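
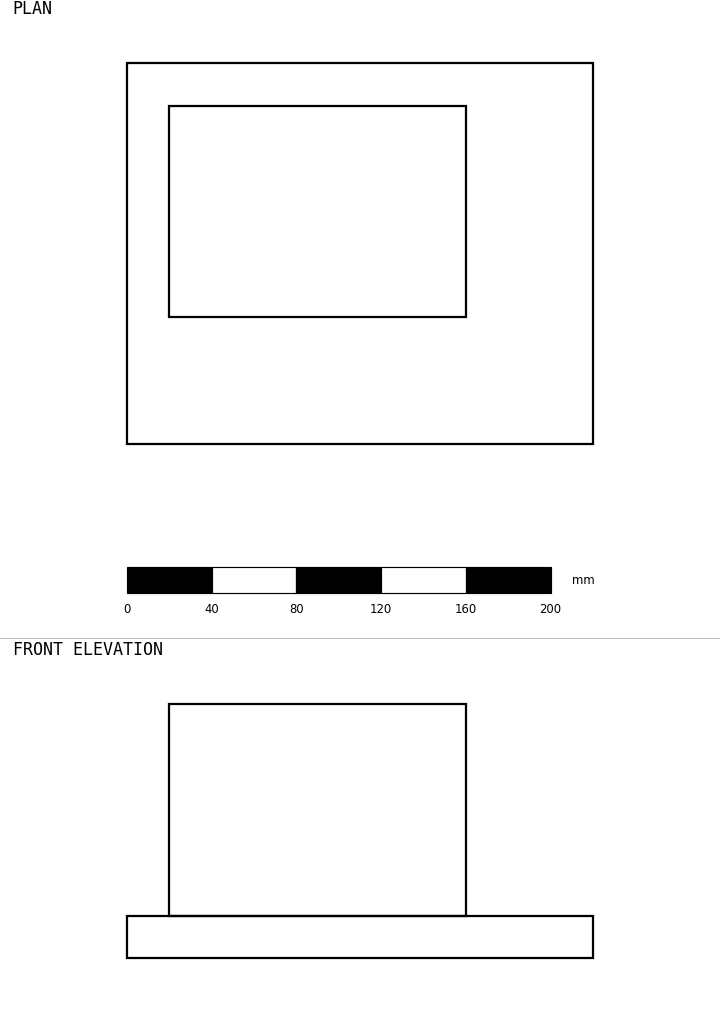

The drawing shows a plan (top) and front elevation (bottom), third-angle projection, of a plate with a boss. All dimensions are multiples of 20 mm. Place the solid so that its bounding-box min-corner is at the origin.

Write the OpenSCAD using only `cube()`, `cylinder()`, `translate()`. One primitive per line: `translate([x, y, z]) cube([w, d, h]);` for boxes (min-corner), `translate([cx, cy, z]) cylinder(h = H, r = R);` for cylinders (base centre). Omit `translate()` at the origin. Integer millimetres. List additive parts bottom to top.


cube([220, 180, 20]);
translate([20, 60, 20]) cube([140, 100, 100]);


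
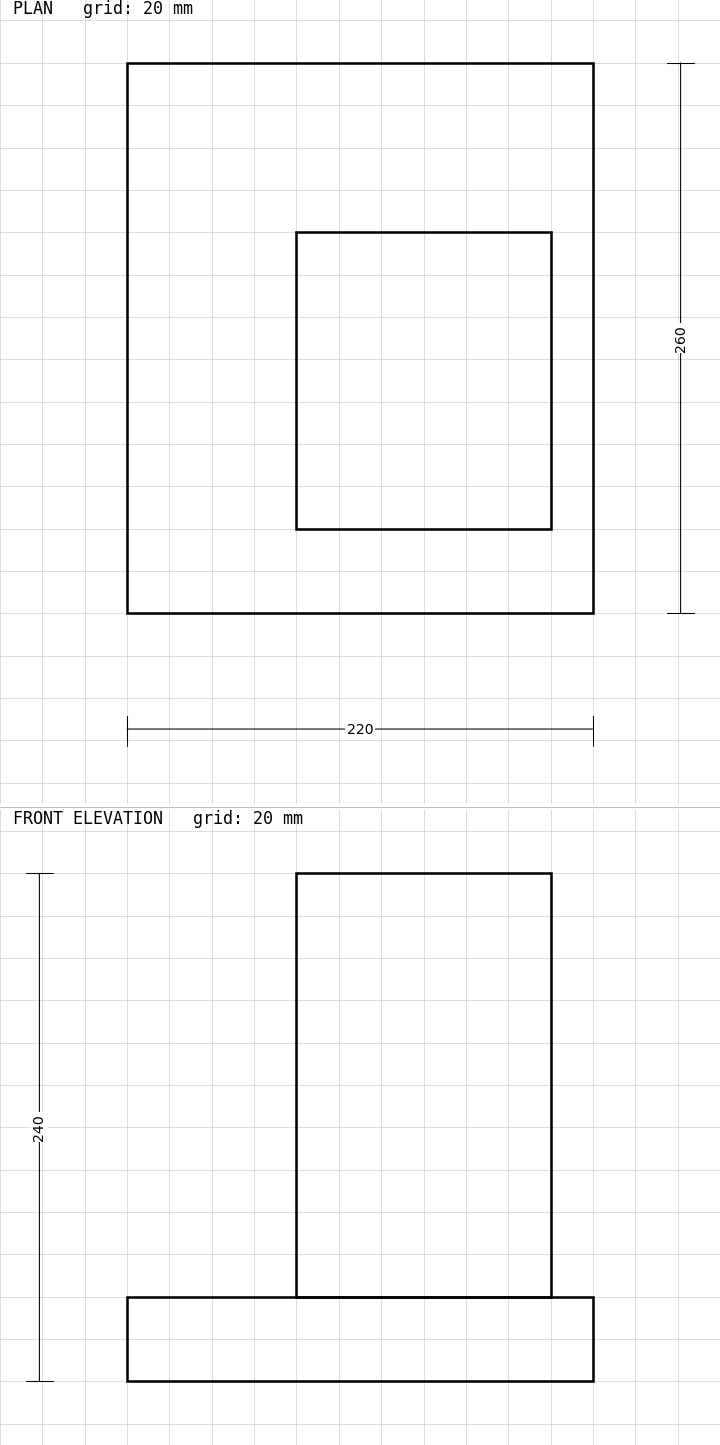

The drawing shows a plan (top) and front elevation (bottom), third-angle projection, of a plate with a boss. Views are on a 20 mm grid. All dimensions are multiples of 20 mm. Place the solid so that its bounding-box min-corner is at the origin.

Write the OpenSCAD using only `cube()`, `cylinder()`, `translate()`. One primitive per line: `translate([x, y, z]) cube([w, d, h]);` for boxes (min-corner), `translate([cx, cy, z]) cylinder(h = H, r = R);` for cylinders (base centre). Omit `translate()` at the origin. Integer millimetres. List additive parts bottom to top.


cube([220, 260, 40]);
translate([80, 40, 40]) cube([120, 140, 200]);


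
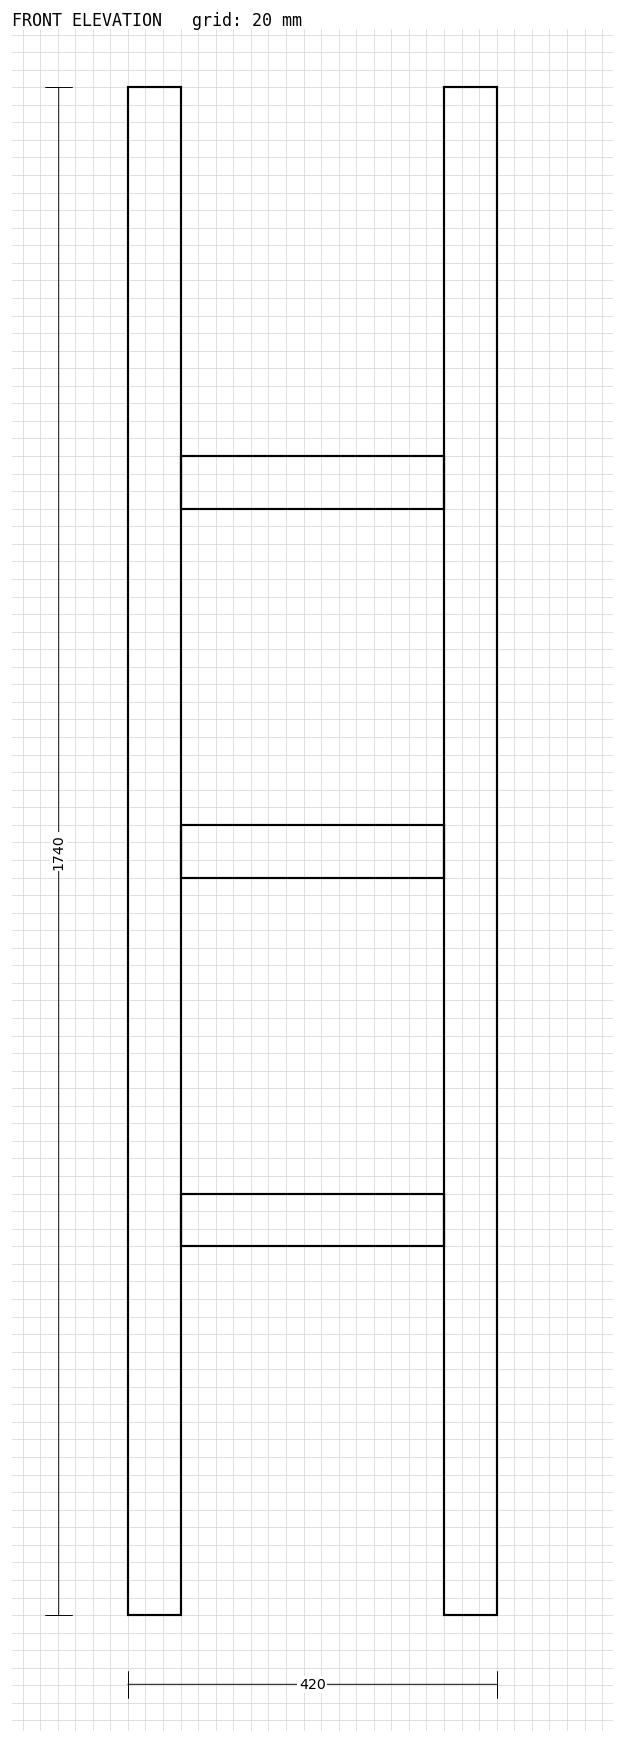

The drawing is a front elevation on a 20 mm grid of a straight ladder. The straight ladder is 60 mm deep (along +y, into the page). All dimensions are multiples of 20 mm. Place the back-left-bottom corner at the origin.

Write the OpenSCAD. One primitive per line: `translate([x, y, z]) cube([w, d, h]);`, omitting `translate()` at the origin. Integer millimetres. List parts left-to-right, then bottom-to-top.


cube([60, 60, 1740]);
translate([60, 0, 420]) cube([300, 60, 60]);
translate([60, 0, 840]) cube([300, 60, 60]);
translate([60, 0, 1260]) cube([300, 60, 60]);
translate([360, 0, 0]) cube([60, 60, 1740]);


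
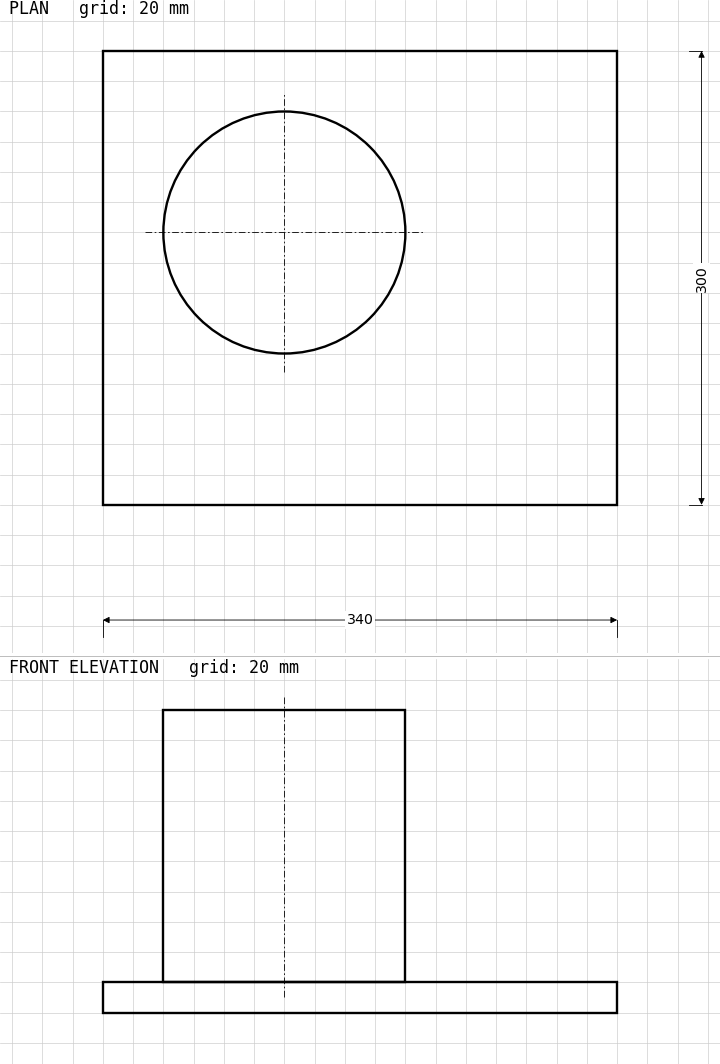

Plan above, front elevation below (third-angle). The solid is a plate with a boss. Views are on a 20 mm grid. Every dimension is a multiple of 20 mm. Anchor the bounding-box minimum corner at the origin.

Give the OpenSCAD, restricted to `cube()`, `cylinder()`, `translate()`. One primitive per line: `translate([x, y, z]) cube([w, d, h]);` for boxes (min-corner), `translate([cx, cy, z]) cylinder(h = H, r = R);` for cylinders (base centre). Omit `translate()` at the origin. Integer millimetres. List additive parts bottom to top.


cube([340, 300, 20]);
translate([120, 180, 20]) cylinder(h = 180, r = 80);


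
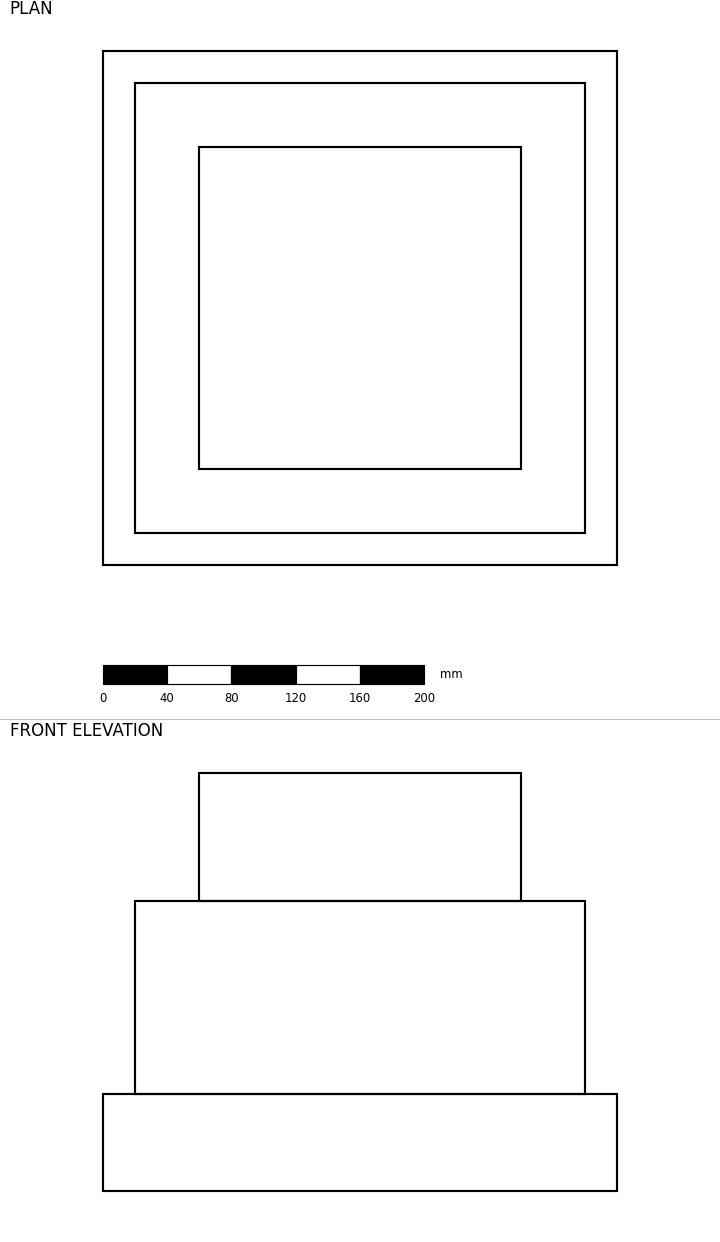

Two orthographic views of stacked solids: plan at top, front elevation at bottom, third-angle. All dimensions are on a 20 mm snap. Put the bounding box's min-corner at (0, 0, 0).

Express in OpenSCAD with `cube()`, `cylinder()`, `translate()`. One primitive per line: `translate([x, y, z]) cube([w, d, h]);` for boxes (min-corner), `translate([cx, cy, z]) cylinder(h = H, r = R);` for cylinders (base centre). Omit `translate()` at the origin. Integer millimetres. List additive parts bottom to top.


cube([320, 320, 60]);
translate([20, 20, 60]) cube([280, 280, 120]);
translate([60, 60, 180]) cube([200, 200, 80]);


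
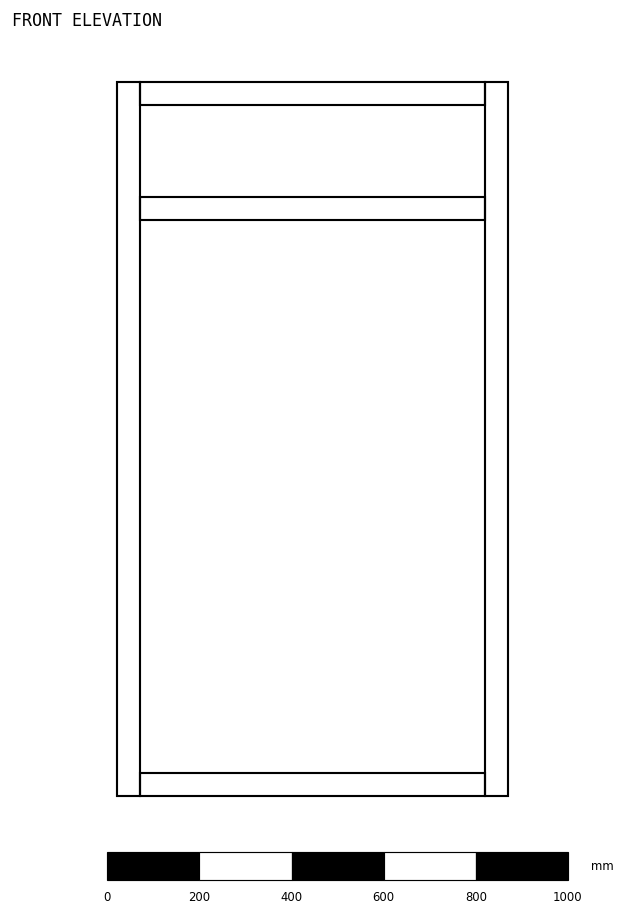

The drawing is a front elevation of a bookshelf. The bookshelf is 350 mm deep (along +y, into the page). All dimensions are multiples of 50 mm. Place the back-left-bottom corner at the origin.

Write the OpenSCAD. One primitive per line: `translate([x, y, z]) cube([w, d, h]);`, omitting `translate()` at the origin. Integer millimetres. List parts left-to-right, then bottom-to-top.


cube([50, 350, 1550]);
translate([50, 0, 0]) cube([750, 350, 50]);
translate([50, 0, 1250]) cube([750, 350, 50]);
translate([50, 0, 1500]) cube([750, 350, 50]);
translate([800, 0, 0]) cube([50, 350, 1550]);


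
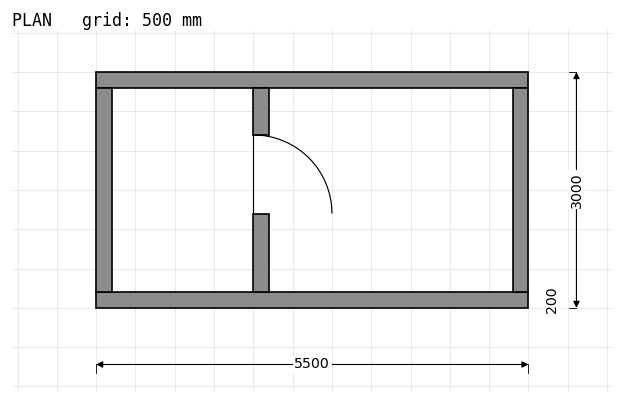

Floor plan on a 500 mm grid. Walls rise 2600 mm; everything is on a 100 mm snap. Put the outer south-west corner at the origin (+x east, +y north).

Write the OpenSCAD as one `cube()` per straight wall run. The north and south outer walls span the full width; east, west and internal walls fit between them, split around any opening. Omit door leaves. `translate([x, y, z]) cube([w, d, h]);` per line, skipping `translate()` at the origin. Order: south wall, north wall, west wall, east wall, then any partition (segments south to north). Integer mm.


cube([5500, 200, 2600]);
translate([0, 2800, 0]) cube([5500, 200, 2600]);
translate([0, 200, 0]) cube([200, 2600, 2600]);
translate([5300, 200, 0]) cube([200, 2600, 2600]);
translate([2000, 200, 0]) cube([200, 1000, 2600]);
translate([2000, 2200, 0]) cube([200, 600, 2600]);


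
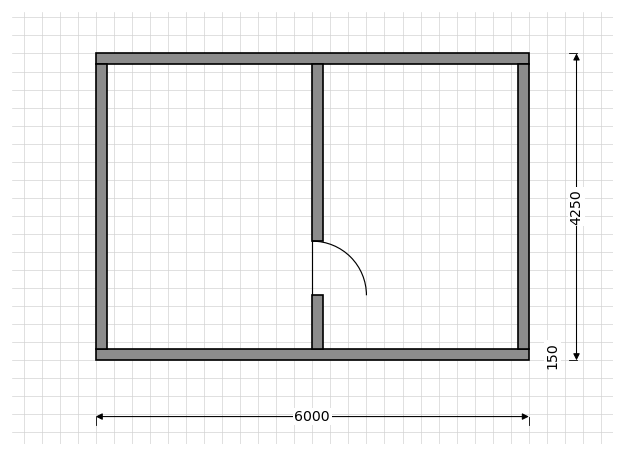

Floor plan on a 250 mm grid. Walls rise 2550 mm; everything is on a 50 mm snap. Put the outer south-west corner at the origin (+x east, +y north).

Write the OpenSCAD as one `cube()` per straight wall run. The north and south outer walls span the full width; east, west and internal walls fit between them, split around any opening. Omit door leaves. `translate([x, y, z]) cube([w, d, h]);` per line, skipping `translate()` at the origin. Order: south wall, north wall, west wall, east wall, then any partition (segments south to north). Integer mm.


cube([6000, 150, 2550]);
translate([0, 4100, 0]) cube([6000, 150, 2550]);
translate([0, 150, 0]) cube([150, 3950, 2550]);
translate([5850, 150, 0]) cube([150, 3950, 2550]);
translate([3000, 150, 0]) cube([150, 750, 2550]);
translate([3000, 1650, 0]) cube([150, 2450, 2550]);


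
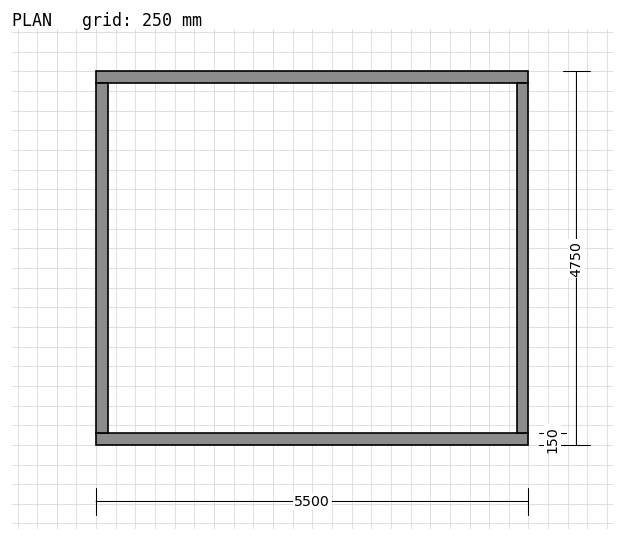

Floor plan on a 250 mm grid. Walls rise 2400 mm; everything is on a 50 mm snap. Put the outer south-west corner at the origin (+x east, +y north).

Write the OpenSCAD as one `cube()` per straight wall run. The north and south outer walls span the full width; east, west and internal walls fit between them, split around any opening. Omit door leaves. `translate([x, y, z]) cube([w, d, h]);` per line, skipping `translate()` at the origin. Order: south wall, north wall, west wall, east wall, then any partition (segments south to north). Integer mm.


cube([5500, 150, 2400]);
translate([0, 4600, 0]) cube([5500, 150, 2400]);
translate([0, 150, 0]) cube([150, 4450, 2400]);
translate([5350, 150, 0]) cube([150, 4450, 2400]);


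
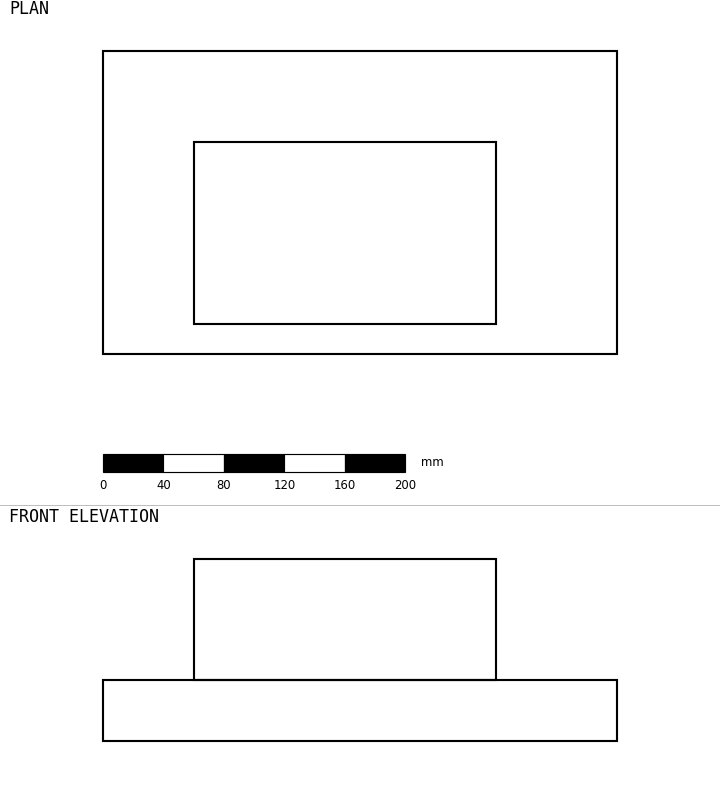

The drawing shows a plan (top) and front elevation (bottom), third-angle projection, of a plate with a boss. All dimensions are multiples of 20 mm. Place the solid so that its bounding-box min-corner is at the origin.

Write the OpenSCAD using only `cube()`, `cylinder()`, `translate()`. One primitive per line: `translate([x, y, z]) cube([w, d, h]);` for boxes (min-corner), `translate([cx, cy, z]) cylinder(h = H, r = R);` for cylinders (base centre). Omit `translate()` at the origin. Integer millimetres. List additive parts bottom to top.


cube([340, 200, 40]);
translate([60, 20, 40]) cube([200, 120, 80]);


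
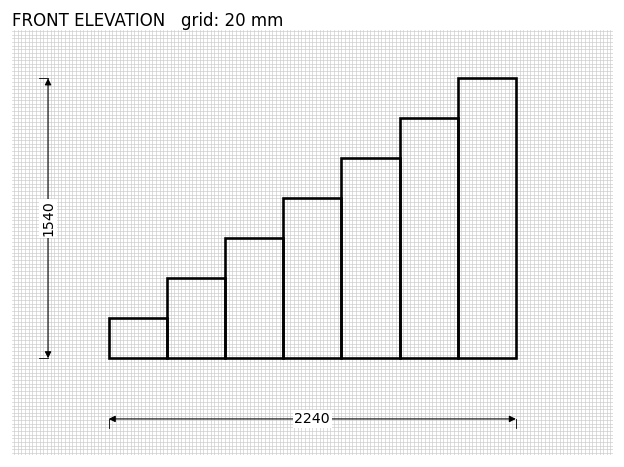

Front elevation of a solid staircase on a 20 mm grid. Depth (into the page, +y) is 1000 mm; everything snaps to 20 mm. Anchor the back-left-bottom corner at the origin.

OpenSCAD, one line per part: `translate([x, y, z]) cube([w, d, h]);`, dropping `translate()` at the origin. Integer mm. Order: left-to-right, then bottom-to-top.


cube([320, 1000, 220]);
translate([320, 0, 0]) cube([320, 1000, 440]);
translate([640, 0, 0]) cube([320, 1000, 660]);
translate([960, 0, 0]) cube([320, 1000, 880]);
translate([1280, 0, 0]) cube([320, 1000, 1100]);
translate([1600, 0, 0]) cube([320, 1000, 1320]);
translate([1920, 0, 0]) cube([320, 1000, 1540]);


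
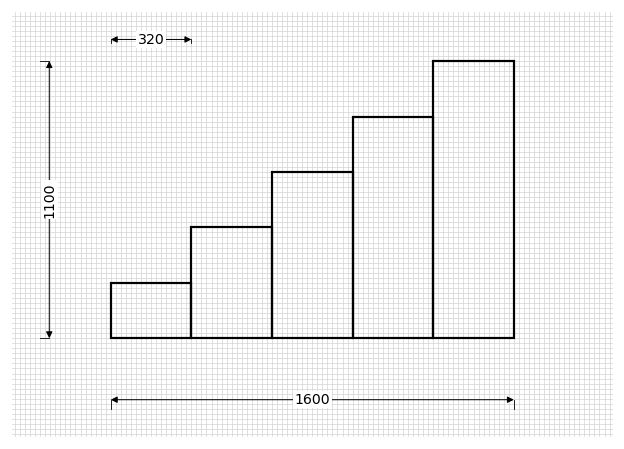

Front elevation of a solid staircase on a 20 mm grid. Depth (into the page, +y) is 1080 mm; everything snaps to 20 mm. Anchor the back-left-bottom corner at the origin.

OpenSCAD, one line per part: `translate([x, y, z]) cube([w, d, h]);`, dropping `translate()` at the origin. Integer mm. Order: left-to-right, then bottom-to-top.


cube([320, 1080, 220]);
translate([320, 0, 0]) cube([320, 1080, 440]);
translate([640, 0, 0]) cube([320, 1080, 660]);
translate([960, 0, 0]) cube([320, 1080, 880]);
translate([1280, 0, 0]) cube([320, 1080, 1100]);


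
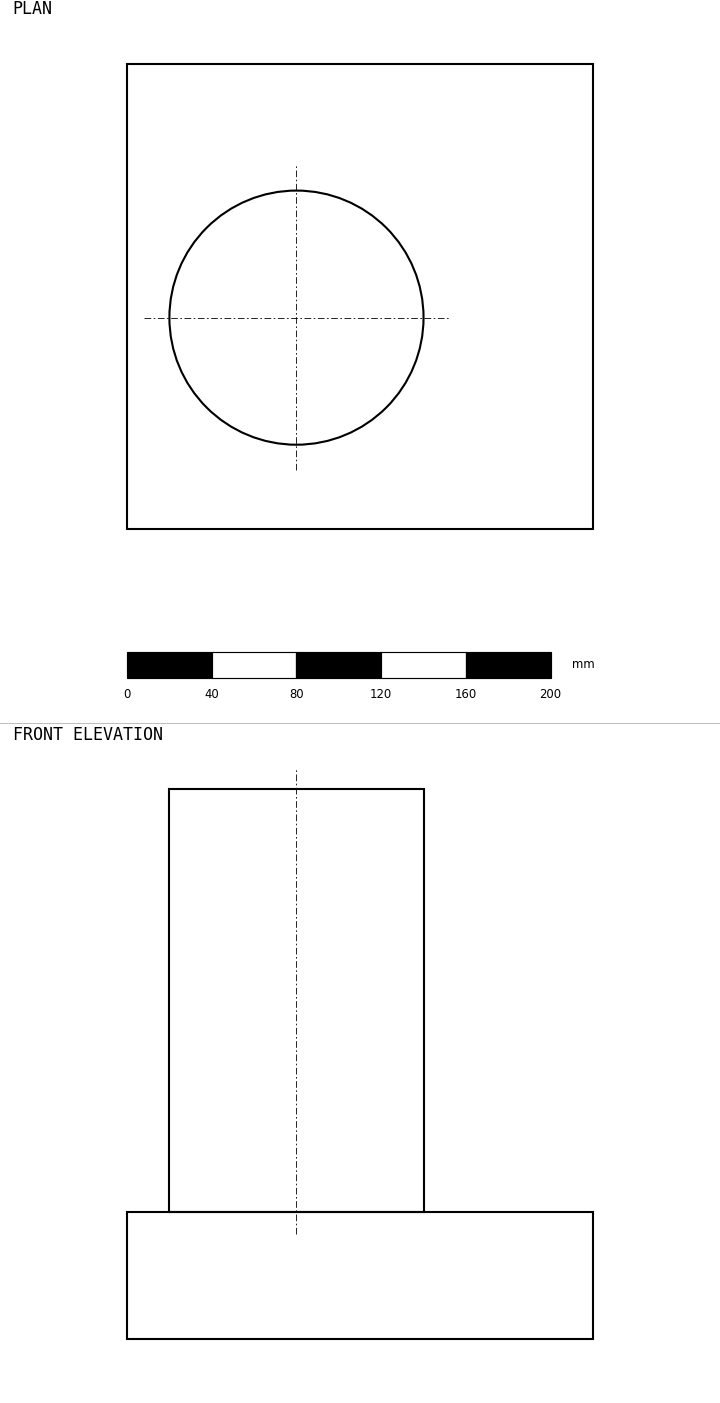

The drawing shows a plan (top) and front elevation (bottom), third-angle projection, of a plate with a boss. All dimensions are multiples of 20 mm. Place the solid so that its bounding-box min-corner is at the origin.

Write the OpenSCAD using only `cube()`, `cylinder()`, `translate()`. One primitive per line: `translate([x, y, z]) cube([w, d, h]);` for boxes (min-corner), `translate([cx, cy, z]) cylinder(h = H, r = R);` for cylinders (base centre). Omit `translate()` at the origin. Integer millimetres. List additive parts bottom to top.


cube([220, 220, 60]);
translate([80, 100, 60]) cylinder(h = 200, r = 60);


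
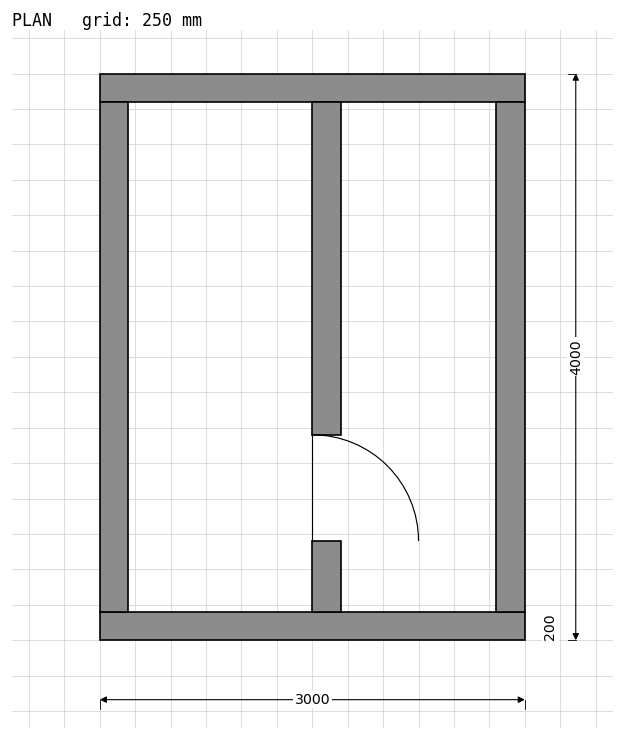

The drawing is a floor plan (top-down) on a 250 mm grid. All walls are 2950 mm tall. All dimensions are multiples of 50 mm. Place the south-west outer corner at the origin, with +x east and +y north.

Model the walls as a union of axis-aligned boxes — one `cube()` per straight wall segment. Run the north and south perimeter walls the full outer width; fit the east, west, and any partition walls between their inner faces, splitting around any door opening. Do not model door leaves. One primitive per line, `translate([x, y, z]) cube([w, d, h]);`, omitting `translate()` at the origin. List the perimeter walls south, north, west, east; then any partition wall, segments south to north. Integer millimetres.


cube([3000, 200, 2950]);
translate([0, 3800, 0]) cube([3000, 200, 2950]);
translate([0, 200, 0]) cube([200, 3600, 2950]);
translate([2800, 200, 0]) cube([200, 3600, 2950]);
translate([1500, 200, 0]) cube([200, 500, 2950]);
translate([1500, 1450, 0]) cube([200, 2350, 2950]);


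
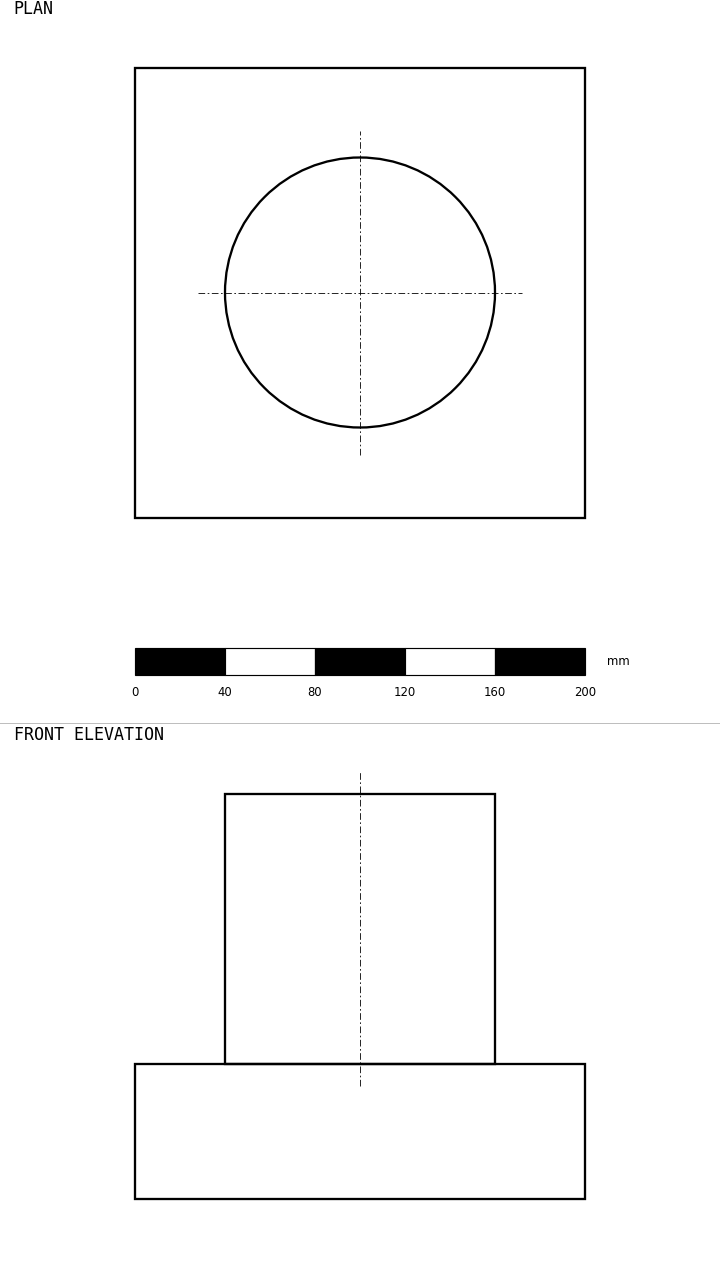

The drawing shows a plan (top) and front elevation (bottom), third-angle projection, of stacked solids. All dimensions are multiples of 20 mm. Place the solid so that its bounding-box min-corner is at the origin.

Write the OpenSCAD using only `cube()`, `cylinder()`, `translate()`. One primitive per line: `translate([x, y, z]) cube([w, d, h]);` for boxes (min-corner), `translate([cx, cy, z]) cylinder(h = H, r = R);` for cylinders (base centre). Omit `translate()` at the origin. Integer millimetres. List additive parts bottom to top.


cube([200, 200, 60]);
translate([100, 100, 60]) cylinder(h = 120, r = 60);


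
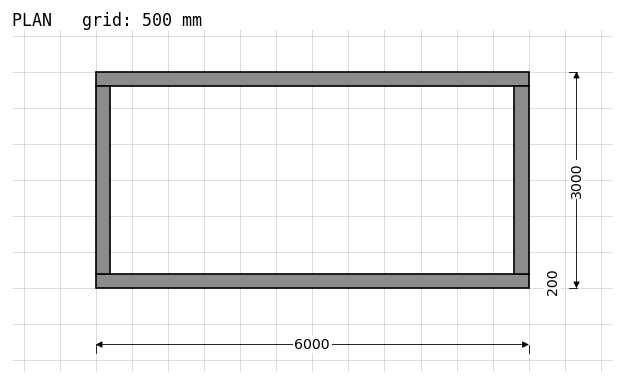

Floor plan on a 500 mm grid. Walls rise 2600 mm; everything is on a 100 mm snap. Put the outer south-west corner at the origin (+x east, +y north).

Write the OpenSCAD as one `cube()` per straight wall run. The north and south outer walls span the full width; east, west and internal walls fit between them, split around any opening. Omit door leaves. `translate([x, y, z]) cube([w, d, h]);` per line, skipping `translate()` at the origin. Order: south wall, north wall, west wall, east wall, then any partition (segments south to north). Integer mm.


cube([6000, 200, 2600]);
translate([0, 2800, 0]) cube([6000, 200, 2600]);
translate([0, 200, 0]) cube([200, 2600, 2600]);
translate([5800, 200, 0]) cube([200, 2600, 2600]);


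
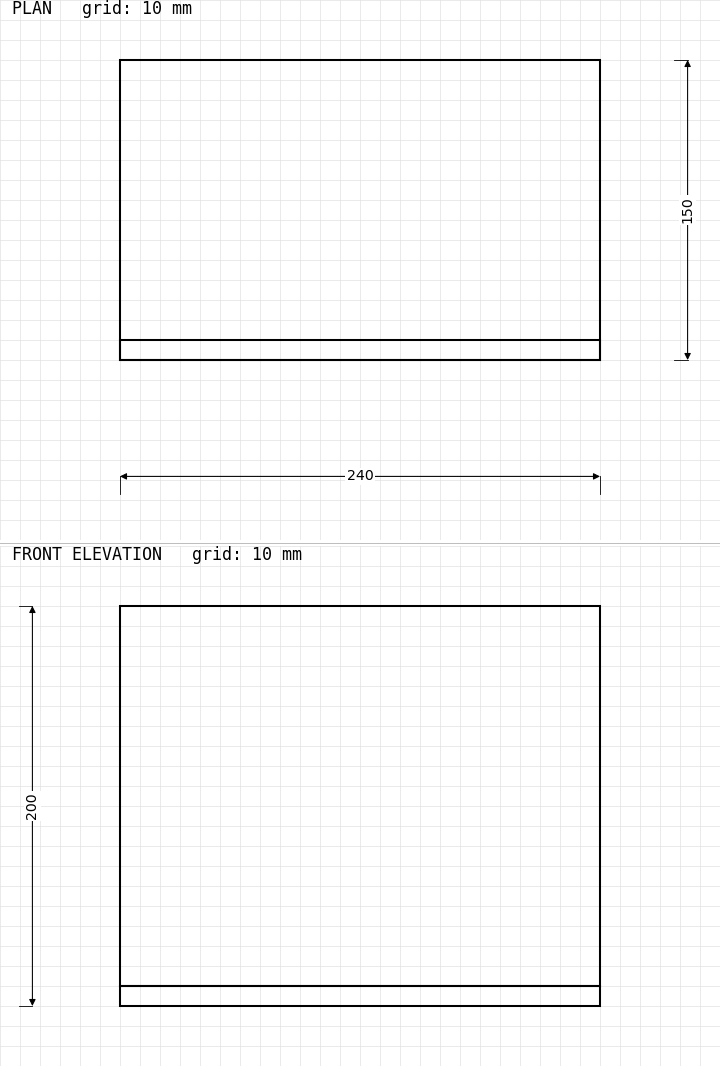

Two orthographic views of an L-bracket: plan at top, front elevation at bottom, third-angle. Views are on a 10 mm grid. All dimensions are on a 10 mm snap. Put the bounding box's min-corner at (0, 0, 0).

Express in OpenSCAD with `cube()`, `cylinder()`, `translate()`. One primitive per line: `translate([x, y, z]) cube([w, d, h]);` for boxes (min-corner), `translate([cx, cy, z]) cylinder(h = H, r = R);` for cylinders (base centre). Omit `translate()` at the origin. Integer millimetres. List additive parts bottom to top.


cube([240, 150, 10]);
translate([0, 0, 10]) cube([240, 10, 190]);


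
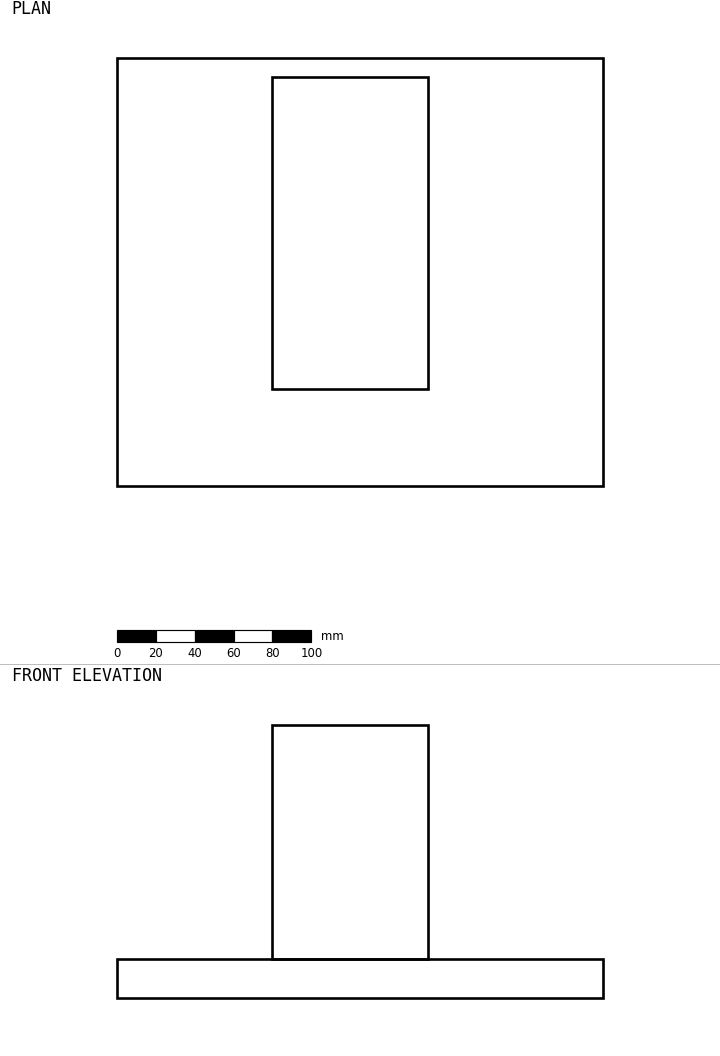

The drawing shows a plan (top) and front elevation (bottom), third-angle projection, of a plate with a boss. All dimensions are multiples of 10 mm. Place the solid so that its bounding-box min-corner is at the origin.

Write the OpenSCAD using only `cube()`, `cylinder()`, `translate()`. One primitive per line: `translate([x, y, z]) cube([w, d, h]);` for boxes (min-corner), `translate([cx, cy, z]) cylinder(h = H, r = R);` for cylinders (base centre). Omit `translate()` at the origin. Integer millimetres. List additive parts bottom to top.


cube([250, 220, 20]);
translate([80, 50, 20]) cube([80, 160, 120]);


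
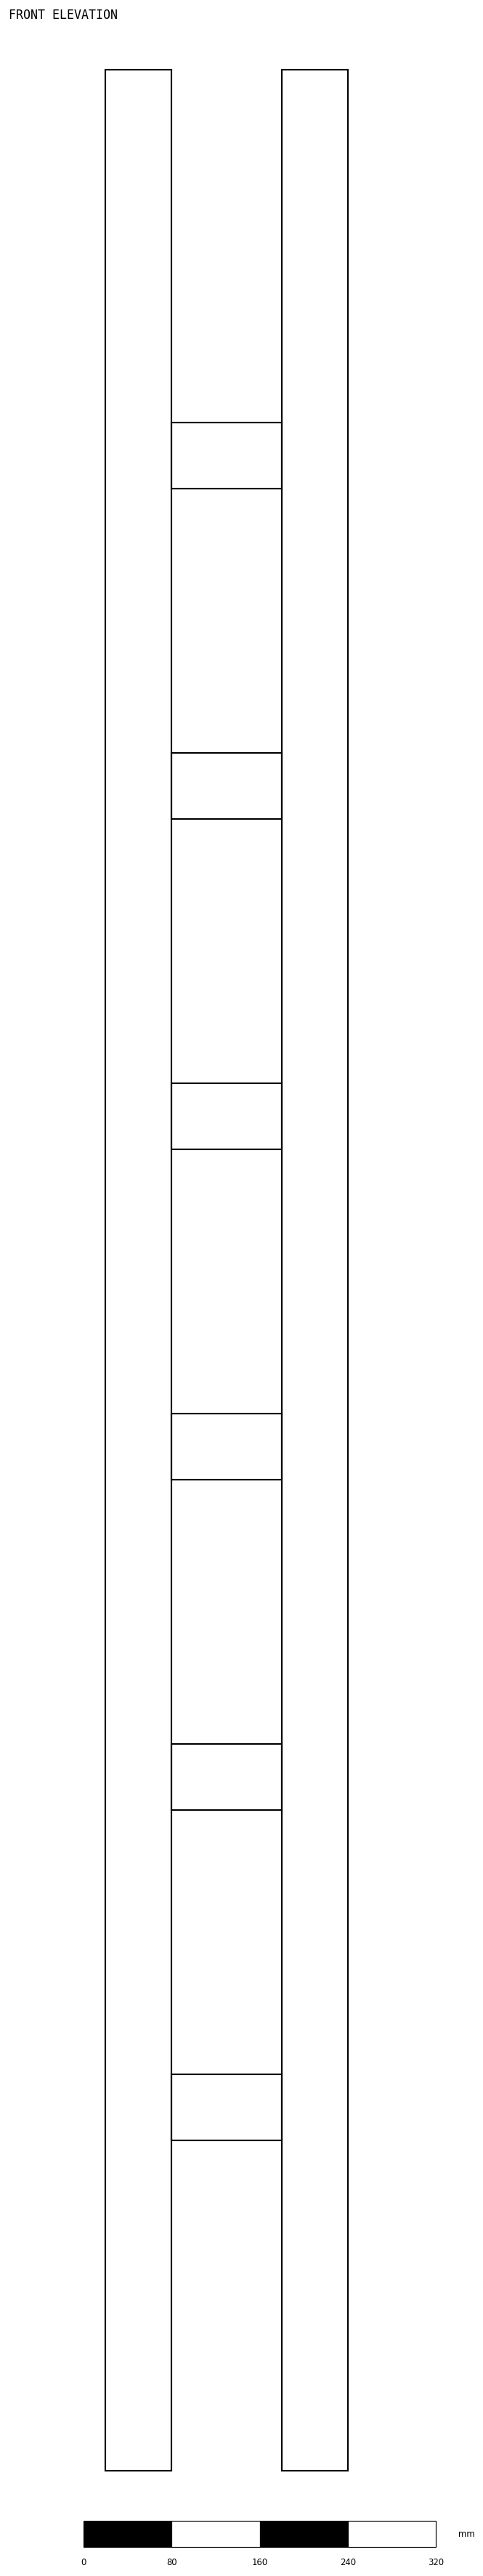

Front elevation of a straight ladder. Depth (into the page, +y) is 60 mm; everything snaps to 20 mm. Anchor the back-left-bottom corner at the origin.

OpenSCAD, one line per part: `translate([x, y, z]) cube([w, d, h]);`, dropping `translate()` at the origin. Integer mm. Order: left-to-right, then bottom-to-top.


cube([60, 60, 2180]);
translate([60, 0, 300]) cube([100, 60, 60]);
translate([60, 0, 600]) cube([100, 60, 60]);
translate([60, 0, 900]) cube([100, 60, 60]);
translate([60, 0, 1200]) cube([100, 60, 60]);
translate([60, 0, 1500]) cube([100, 60, 60]);
translate([60, 0, 1800]) cube([100, 60, 60]);
translate([160, 0, 0]) cube([60, 60, 2180]);


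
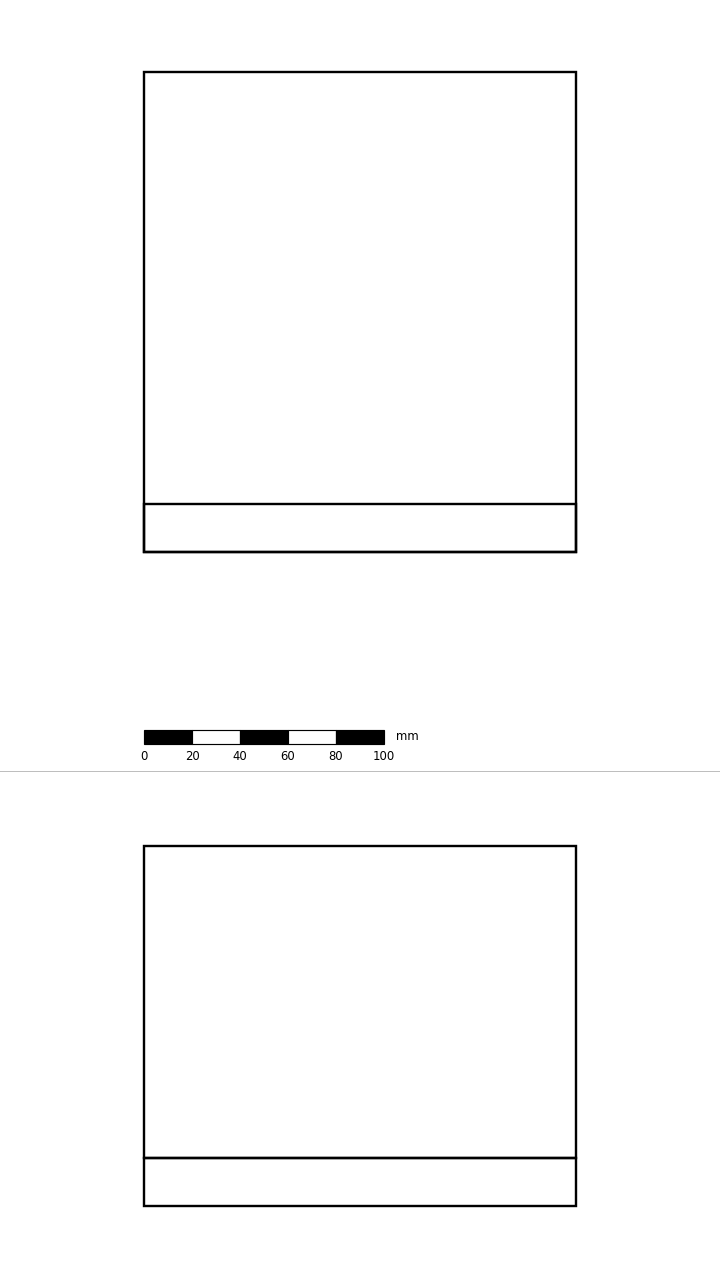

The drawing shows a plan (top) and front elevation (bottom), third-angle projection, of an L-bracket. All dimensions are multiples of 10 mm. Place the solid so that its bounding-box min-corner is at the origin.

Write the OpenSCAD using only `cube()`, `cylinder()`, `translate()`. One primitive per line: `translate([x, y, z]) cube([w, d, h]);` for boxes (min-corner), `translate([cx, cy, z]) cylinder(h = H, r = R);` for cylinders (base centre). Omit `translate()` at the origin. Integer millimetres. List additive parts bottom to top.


cube([180, 200, 20]);
translate([0, 0, 20]) cube([180, 20, 130]);


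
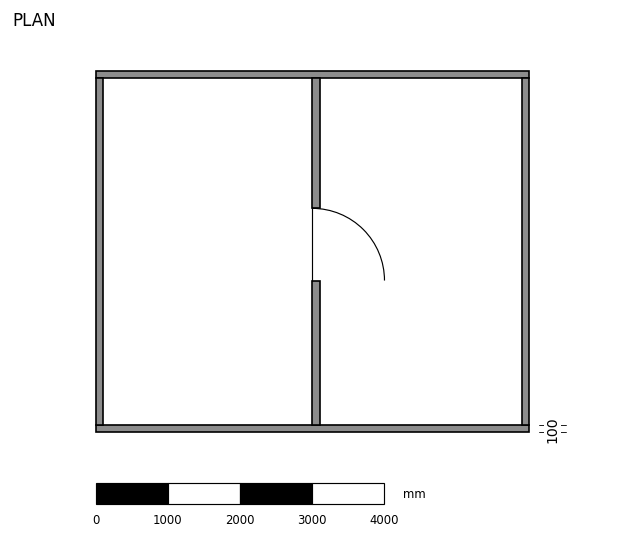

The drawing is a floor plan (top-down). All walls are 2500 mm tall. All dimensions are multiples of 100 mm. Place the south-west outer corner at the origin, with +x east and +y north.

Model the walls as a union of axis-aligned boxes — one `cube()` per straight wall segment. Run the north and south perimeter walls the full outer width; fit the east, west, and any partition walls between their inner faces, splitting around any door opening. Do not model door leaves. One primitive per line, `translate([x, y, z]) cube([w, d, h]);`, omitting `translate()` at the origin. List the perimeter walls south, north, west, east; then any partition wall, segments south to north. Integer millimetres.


cube([6000, 100, 2500]);
translate([0, 4900, 0]) cube([6000, 100, 2500]);
translate([0, 100, 0]) cube([100, 4800, 2500]);
translate([5900, 100, 0]) cube([100, 4800, 2500]);
translate([3000, 100, 0]) cube([100, 2000, 2500]);
translate([3000, 3100, 0]) cube([100, 1800, 2500]);


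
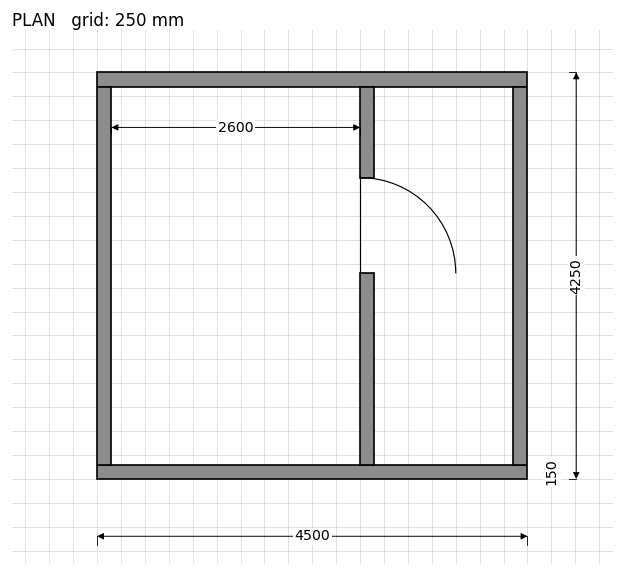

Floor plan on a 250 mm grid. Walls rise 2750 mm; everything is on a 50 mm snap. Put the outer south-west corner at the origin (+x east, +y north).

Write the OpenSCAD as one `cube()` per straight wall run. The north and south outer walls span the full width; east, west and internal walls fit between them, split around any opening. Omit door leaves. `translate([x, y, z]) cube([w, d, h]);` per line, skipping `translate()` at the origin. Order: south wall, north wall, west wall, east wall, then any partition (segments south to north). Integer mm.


cube([4500, 150, 2750]);
translate([0, 4100, 0]) cube([4500, 150, 2750]);
translate([0, 150, 0]) cube([150, 3950, 2750]);
translate([4350, 150, 0]) cube([150, 3950, 2750]);
translate([2750, 150, 0]) cube([150, 2000, 2750]);
translate([2750, 3150, 0]) cube([150, 950, 2750]);


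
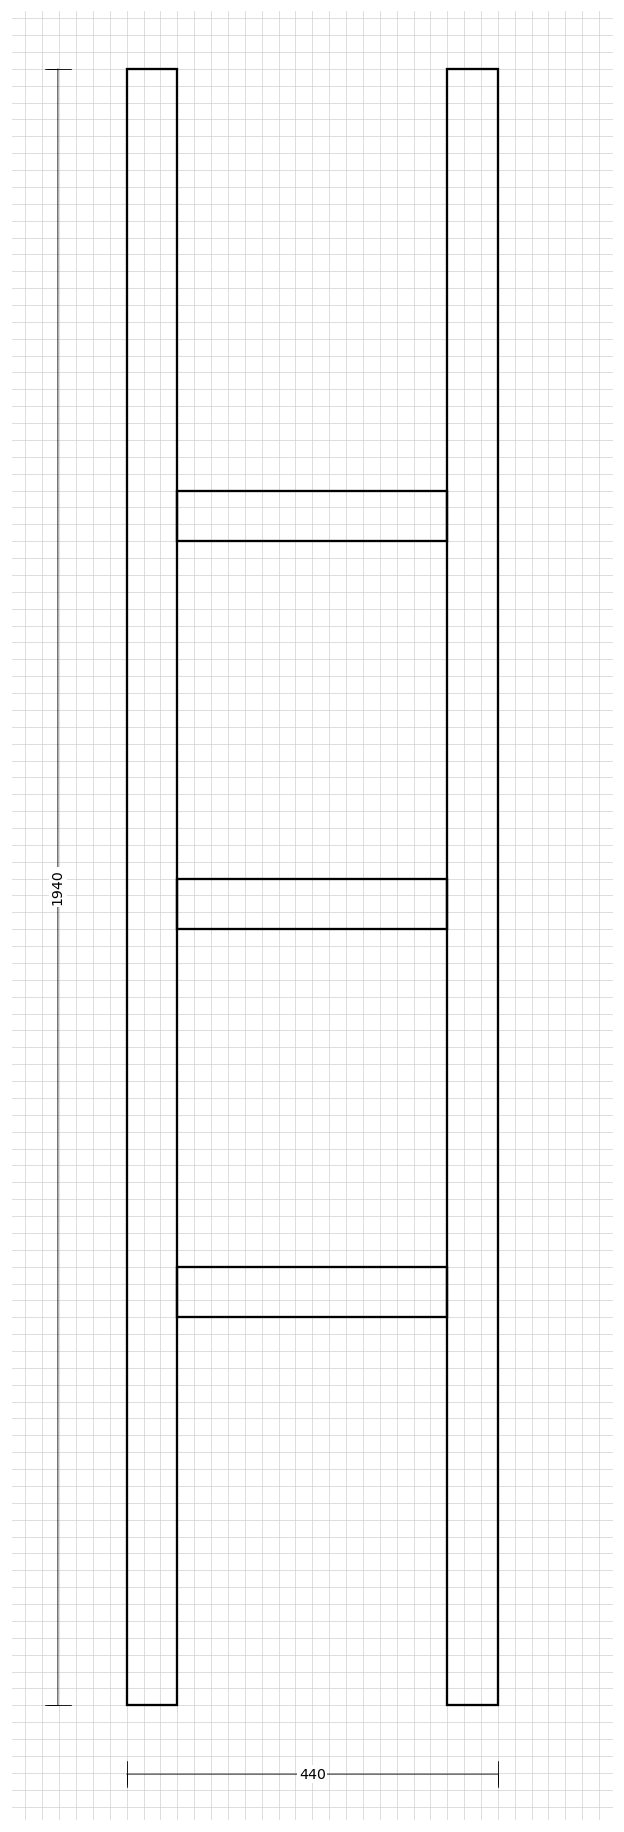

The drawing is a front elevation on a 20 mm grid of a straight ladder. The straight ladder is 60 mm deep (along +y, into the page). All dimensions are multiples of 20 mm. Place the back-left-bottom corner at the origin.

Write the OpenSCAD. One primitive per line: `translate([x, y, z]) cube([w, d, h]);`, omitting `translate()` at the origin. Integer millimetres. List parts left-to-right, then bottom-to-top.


cube([60, 60, 1940]);
translate([60, 0, 460]) cube([320, 60, 60]);
translate([60, 0, 920]) cube([320, 60, 60]);
translate([60, 0, 1380]) cube([320, 60, 60]);
translate([380, 0, 0]) cube([60, 60, 1940]);


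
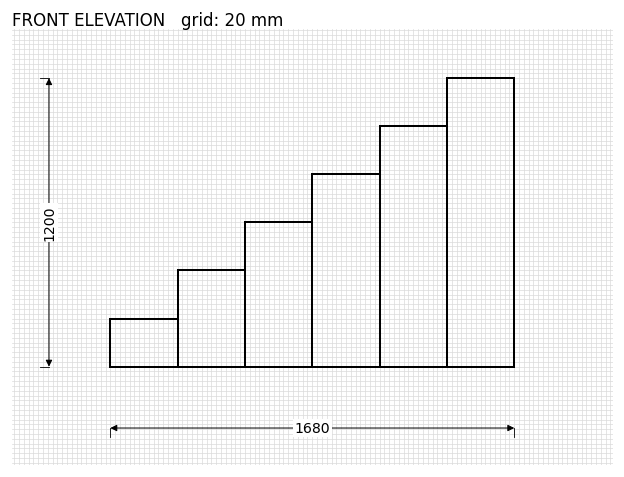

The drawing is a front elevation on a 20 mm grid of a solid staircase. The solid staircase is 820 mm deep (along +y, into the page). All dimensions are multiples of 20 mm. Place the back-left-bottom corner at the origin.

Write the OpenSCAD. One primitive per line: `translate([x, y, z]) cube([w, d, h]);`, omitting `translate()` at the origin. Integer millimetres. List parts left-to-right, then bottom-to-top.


cube([280, 820, 200]);
translate([280, 0, 0]) cube([280, 820, 400]);
translate([560, 0, 0]) cube([280, 820, 600]);
translate([840, 0, 0]) cube([280, 820, 800]);
translate([1120, 0, 0]) cube([280, 820, 1000]);
translate([1400, 0, 0]) cube([280, 820, 1200]);


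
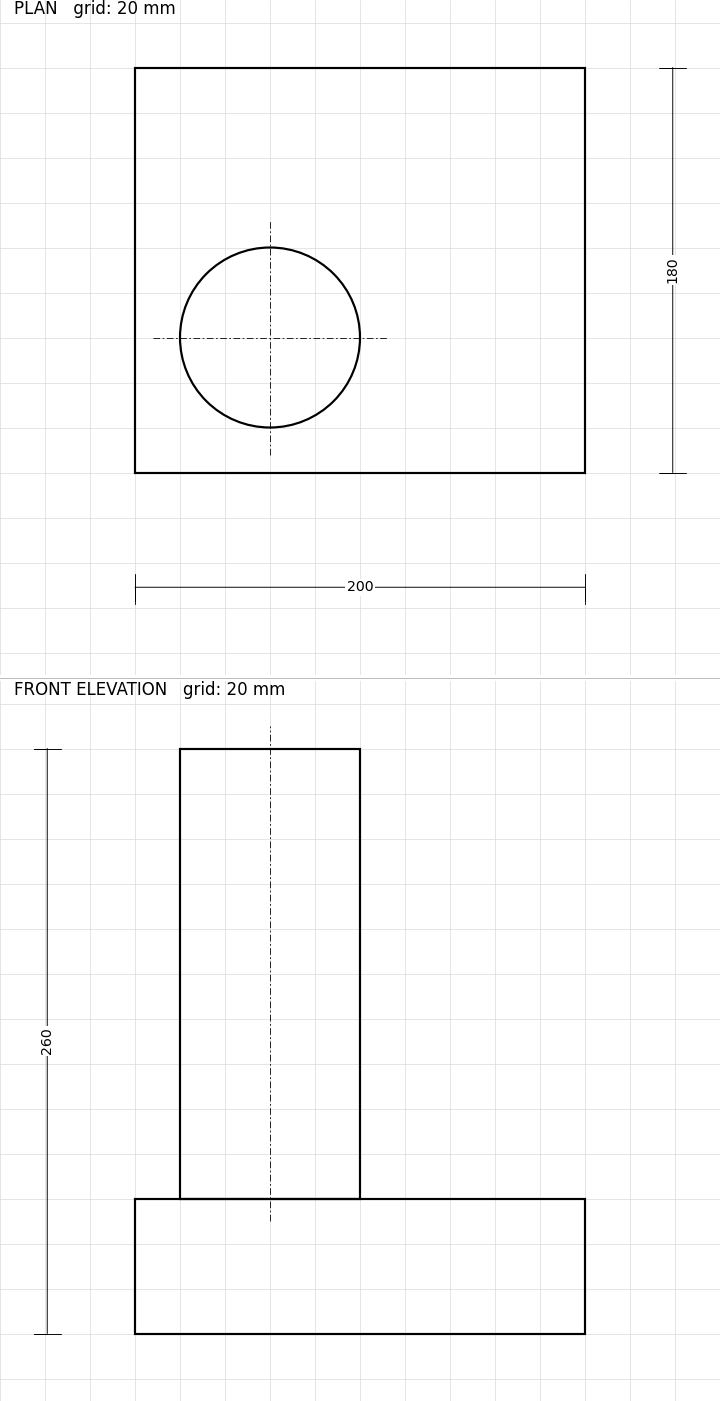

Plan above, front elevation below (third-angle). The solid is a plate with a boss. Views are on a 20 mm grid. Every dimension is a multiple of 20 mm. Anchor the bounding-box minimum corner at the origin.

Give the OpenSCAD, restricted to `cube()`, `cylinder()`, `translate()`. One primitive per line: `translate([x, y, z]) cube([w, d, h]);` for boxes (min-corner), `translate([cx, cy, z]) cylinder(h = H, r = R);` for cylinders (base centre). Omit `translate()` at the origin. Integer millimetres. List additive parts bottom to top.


cube([200, 180, 60]);
translate([60, 60, 60]) cylinder(h = 200, r = 40);


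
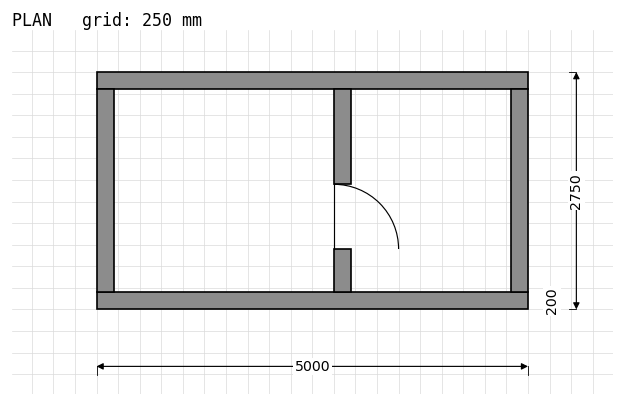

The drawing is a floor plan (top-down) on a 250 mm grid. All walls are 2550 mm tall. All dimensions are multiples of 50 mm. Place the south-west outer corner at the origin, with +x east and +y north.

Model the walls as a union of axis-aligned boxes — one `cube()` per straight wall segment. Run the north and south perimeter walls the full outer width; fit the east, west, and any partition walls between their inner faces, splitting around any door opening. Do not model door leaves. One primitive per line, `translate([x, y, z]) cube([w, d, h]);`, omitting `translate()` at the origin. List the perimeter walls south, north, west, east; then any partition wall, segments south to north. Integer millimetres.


cube([5000, 200, 2550]);
translate([0, 2550, 0]) cube([5000, 200, 2550]);
translate([0, 200, 0]) cube([200, 2350, 2550]);
translate([4800, 200, 0]) cube([200, 2350, 2550]);
translate([2750, 200, 0]) cube([200, 500, 2550]);
translate([2750, 1450, 0]) cube([200, 1100, 2550]);


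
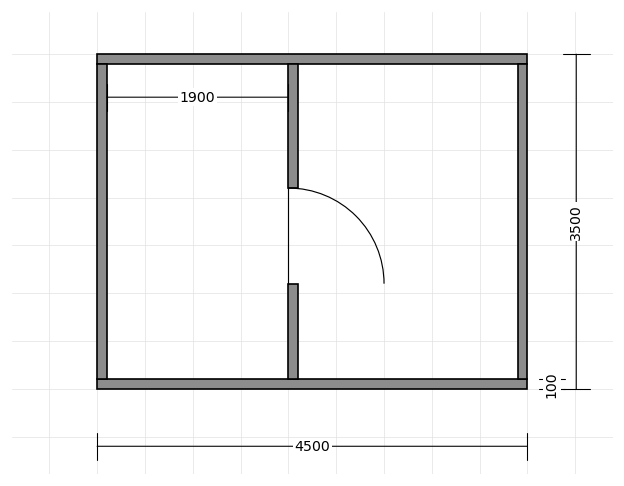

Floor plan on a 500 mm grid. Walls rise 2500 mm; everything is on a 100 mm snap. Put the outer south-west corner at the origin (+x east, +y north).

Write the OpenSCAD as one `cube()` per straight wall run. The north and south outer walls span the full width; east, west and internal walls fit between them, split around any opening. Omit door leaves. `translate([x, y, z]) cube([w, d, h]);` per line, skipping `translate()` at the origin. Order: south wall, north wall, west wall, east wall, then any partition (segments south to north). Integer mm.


cube([4500, 100, 2500]);
translate([0, 3400, 0]) cube([4500, 100, 2500]);
translate([0, 100, 0]) cube([100, 3300, 2500]);
translate([4400, 100, 0]) cube([100, 3300, 2500]);
translate([2000, 100, 0]) cube([100, 1000, 2500]);
translate([2000, 2100, 0]) cube([100, 1300, 2500]);


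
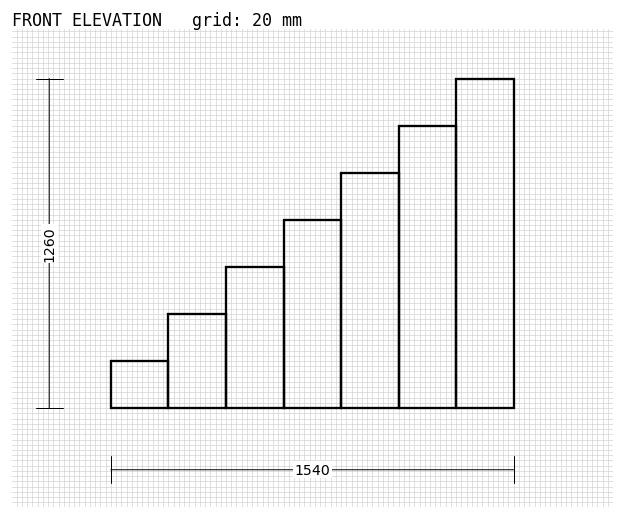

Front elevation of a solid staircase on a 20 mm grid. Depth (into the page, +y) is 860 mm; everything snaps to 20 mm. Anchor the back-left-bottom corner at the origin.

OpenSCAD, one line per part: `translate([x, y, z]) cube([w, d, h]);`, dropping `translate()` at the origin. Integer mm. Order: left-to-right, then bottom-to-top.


cube([220, 860, 180]);
translate([220, 0, 0]) cube([220, 860, 360]);
translate([440, 0, 0]) cube([220, 860, 540]);
translate([660, 0, 0]) cube([220, 860, 720]);
translate([880, 0, 0]) cube([220, 860, 900]);
translate([1100, 0, 0]) cube([220, 860, 1080]);
translate([1320, 0, 0]) cube([220, 860, 1260]);


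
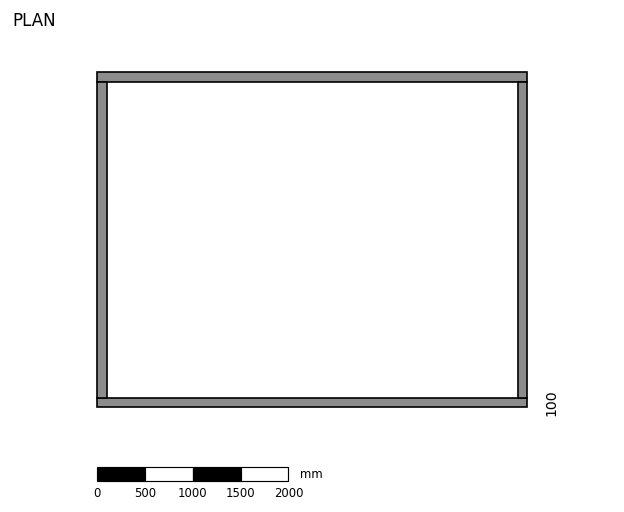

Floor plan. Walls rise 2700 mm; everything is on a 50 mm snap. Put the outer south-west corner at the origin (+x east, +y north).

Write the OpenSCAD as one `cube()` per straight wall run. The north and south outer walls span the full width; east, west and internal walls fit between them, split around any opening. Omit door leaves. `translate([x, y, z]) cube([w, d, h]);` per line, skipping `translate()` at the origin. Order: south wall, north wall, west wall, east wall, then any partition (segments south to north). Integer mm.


cube([4500, 100, 2700]);
translate([0, 3400, 0]) cube([4500, 100, 2700]);
translate([0, 100, 0]) cube([100, 3300, 2700]);
translate([4400, 100, 0]) cube([100, 3300, 2700]);


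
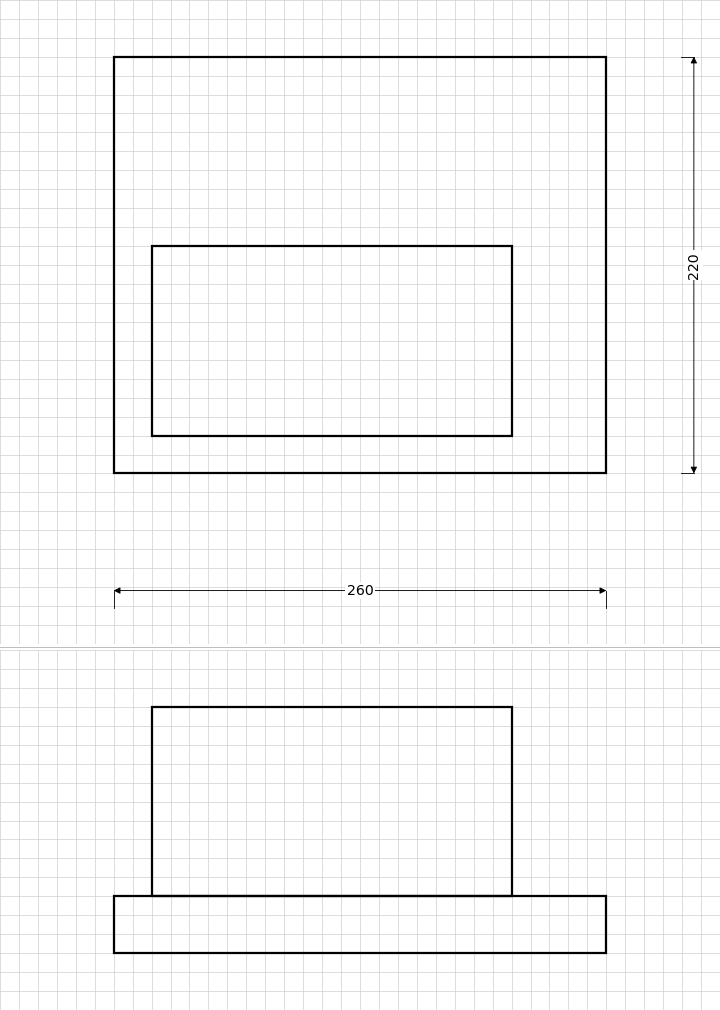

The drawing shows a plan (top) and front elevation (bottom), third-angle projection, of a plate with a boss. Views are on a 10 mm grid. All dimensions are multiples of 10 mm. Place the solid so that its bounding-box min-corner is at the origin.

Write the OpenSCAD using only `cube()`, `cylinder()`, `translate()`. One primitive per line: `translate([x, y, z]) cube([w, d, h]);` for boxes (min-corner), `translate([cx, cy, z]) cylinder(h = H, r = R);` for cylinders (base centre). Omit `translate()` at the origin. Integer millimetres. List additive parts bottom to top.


cube([260, 220, 30]);
translate([20, 20, 30]) cube([190, 100, 100]);


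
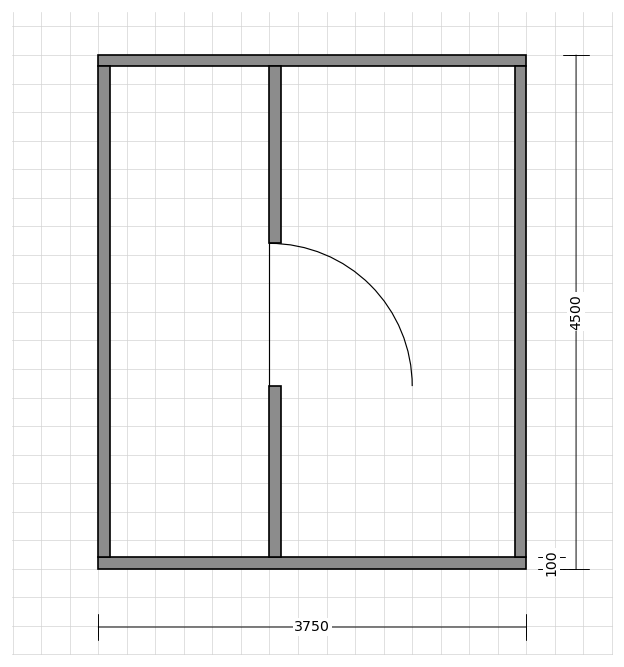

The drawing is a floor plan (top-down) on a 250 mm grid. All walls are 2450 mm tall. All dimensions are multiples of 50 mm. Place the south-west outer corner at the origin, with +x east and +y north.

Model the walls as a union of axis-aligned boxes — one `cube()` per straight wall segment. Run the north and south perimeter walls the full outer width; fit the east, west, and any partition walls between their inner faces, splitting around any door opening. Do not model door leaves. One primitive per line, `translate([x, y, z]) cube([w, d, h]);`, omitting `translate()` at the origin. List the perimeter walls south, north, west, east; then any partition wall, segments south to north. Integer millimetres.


cube([3750, 100, 2450]);
translate([0, 4400, 0]) cube([3750, 100, 2450]);
translate([0, 100, 0]) cube([100, 4300, 2450]);
translate([3650, 100, 0]) cube([100, 4300, 2450]);
translate([1500, 100, 0]) cube([100, 1500, 2450]);
translate([1500, 2850, 0]) cube([100, 1550, 2450]);


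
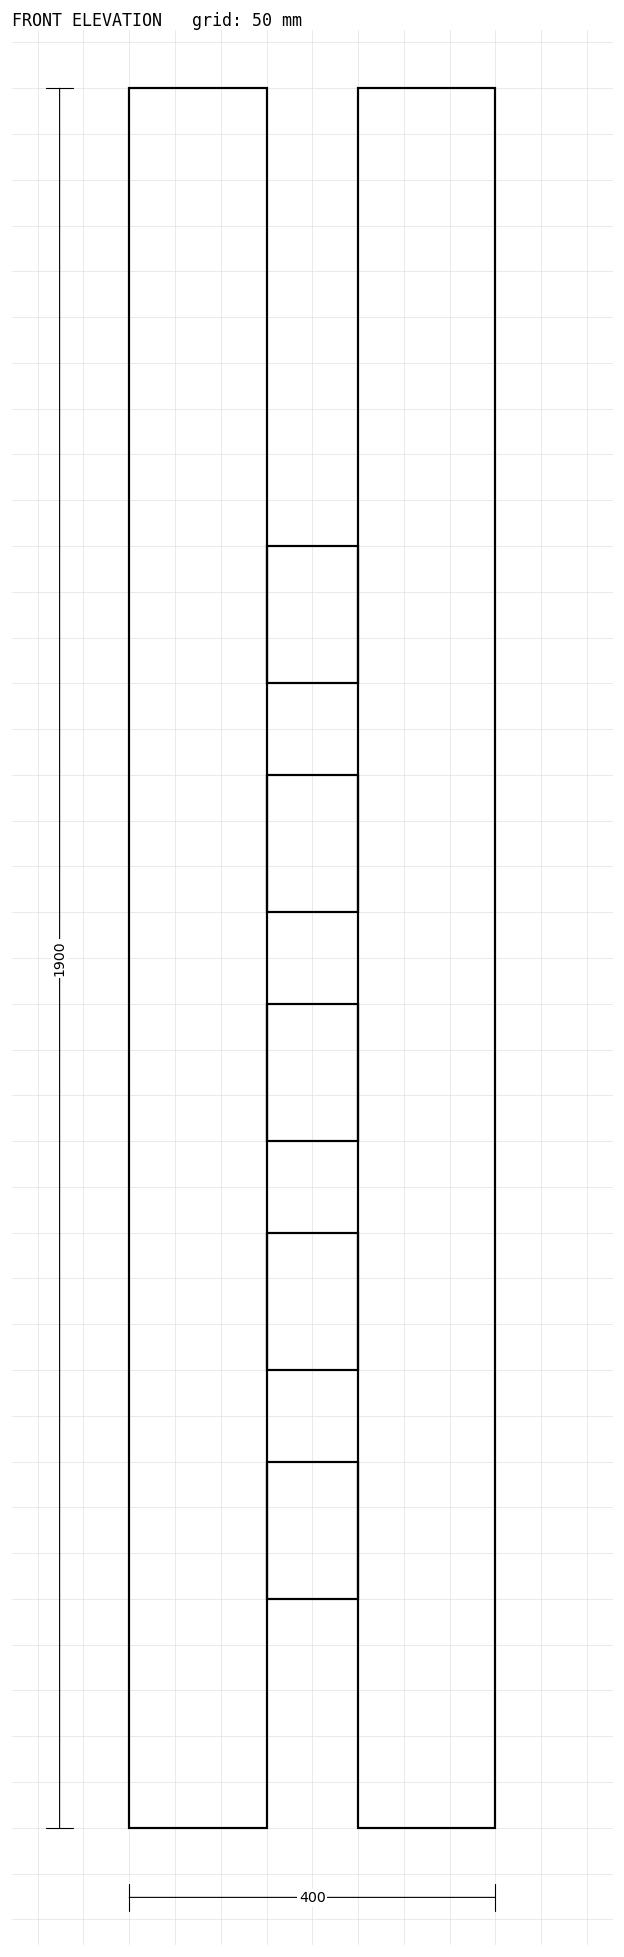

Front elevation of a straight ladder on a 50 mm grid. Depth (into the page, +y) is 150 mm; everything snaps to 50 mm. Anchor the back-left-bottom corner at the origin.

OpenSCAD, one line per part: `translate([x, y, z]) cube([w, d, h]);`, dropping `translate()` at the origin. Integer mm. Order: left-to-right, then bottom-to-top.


cube([150, 150, 1900]);
translate([150, 0, 250]) cube([100, 150, 150]);
translate([150, 0, 500]) cube([100, 150, 150]);
translate([150, 0, 750]) cube([100, 150, 150]);
translate([150, 0, 1000]) cube([100, 150, 150]);
translate([150, 0, 1250]) cube([100, 150, 150]);
translate([250, 0, 0]) cube([150, 150, 1900]);


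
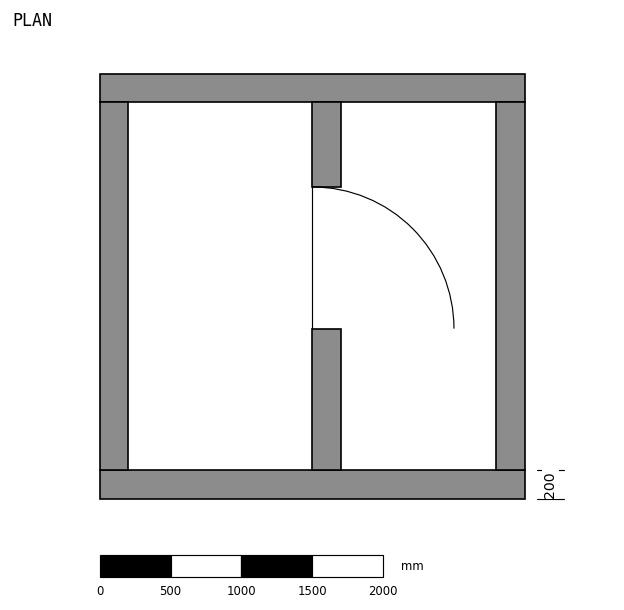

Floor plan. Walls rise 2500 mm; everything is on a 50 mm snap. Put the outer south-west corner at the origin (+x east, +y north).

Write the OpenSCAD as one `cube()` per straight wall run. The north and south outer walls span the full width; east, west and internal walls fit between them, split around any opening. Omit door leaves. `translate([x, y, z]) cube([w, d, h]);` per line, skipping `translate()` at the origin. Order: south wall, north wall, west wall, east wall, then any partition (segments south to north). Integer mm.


cube([3000, 200, 2500]);
translate([0, 2800, 0]) cube([3000, 200, 2500]);
translate([0, 200, 0]) cube([200, 2600, 2500]);
translate([2800, 200, 0]) cube([200, 2600, 2500]);
translate([1500, 200, 0]) cube([200, 1000, 2500]);
translate([1500, 2200, 0]) cube([200, 600, 2500]);


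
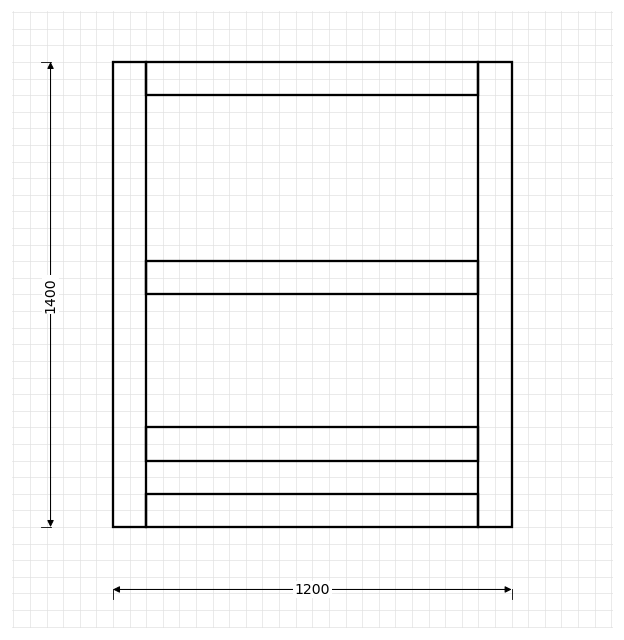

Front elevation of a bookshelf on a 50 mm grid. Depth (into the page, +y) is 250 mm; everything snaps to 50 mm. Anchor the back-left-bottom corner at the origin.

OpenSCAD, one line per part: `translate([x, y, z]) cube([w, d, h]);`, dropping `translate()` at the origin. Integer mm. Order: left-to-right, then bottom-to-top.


cube([100, 250, 1400]);
translate([100, 0, 0]) cube([1000, 250, 100]);
translate([100, 0, 200]) cube([1000, 250, 100]);
translate([100, 0, 700]) cube([1000, 250, 100]);
translate([100, 0, 1300]) cube([1000, 250, 100]);
translate([1100, 0, 0]) cube([100, 250, 1400]);


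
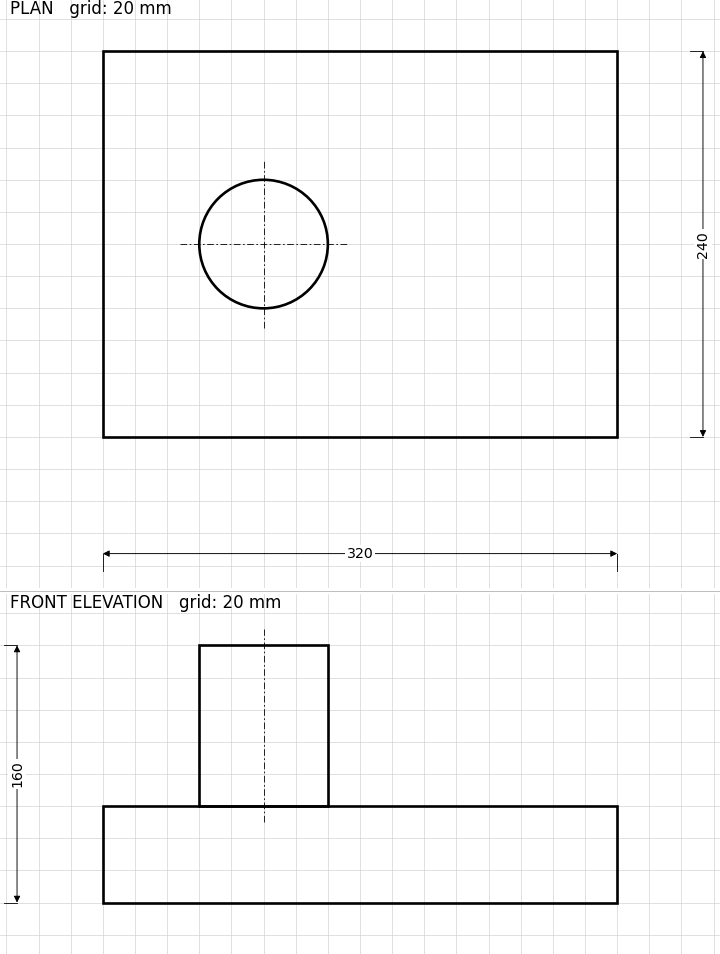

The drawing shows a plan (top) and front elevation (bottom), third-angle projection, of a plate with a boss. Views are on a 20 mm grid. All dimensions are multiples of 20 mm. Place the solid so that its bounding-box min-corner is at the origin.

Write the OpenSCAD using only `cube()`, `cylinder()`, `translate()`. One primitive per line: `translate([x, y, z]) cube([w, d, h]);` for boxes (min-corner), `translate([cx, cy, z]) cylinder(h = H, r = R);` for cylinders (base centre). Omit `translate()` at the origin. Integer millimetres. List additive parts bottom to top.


cube([320, 240, 60]);
translate([100, 120, 60]) cylinder(h = 100, r = 40);


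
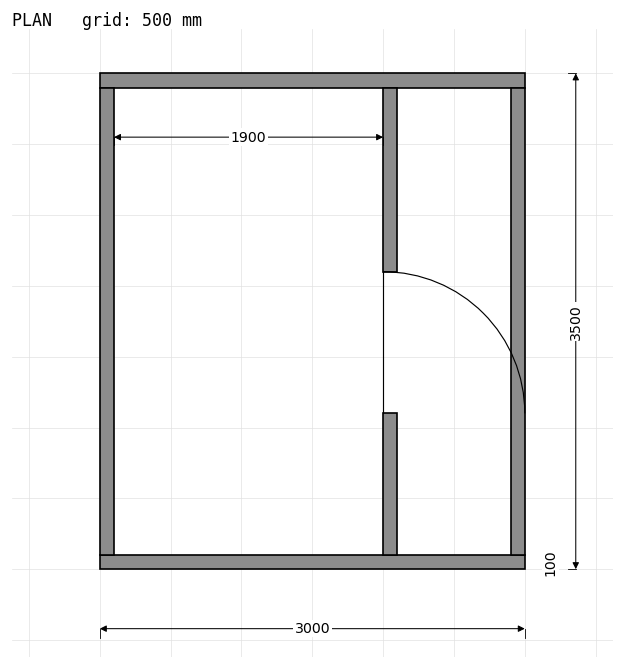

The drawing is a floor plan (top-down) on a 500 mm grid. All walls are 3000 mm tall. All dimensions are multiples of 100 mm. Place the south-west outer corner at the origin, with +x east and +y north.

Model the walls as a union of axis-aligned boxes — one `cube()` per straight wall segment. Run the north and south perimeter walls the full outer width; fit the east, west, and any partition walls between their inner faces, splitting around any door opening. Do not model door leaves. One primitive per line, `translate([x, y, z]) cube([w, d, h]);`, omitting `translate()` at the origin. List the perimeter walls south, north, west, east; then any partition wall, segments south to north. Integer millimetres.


cube([3000, 100, 3000]);
translate([0, 3400, 0]) cube([3000, 100, 3000]);
translate([0, 100, 0]) cube([100, 3300, 3000]);
translate([2900, 100, 0]) cube([100, 3300, 3000]);
translate([2000, 100, 0]) cube([100, 1000, 3000]);
translate([2000, 2100, 0]) cube([100, 1300, 3000]);
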